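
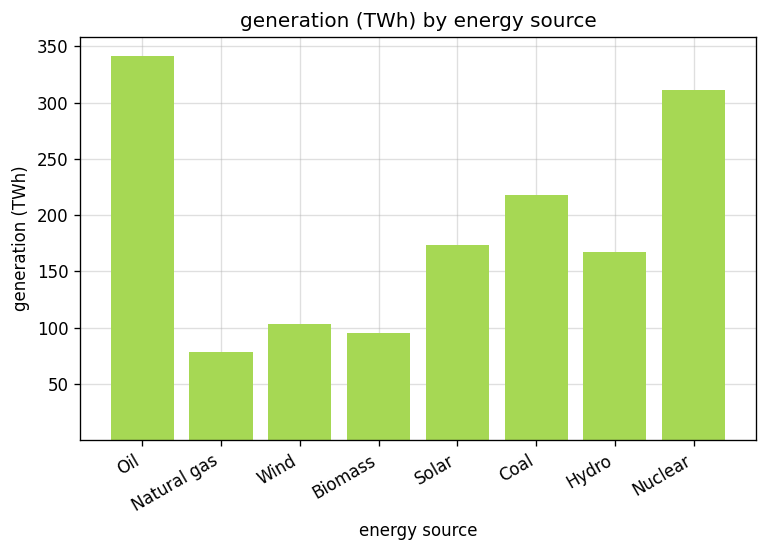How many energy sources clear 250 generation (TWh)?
2

Above 250: Oil, Nuclear.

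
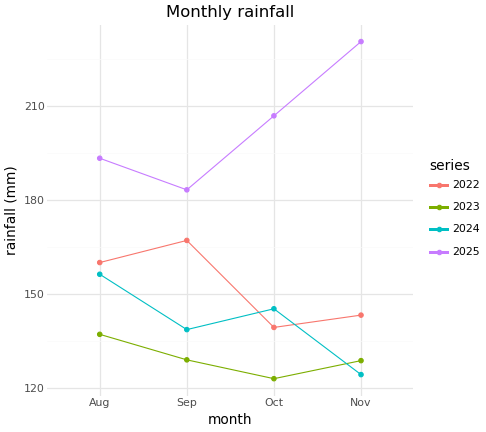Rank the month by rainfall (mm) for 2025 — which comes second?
Top 3 for 2025: Nov ≈ 230, Oct ≈ 210, Aug ≈ 190.

Oct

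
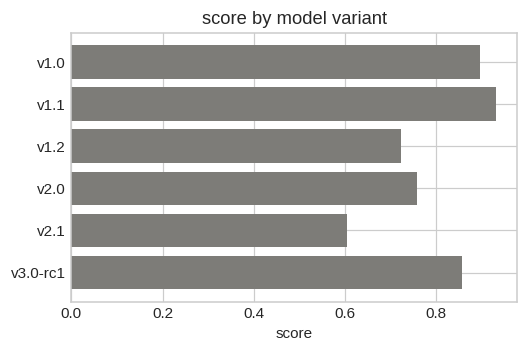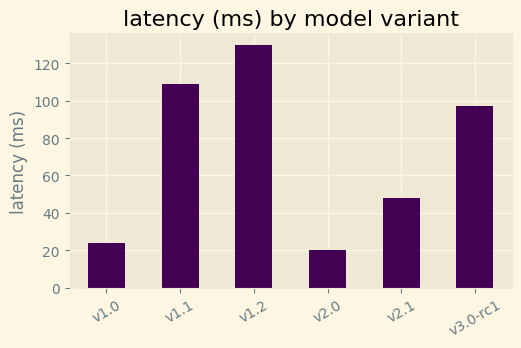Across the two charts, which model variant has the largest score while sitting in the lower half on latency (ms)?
Chart 2 median latency (ms) ≈ 80; below-median model variants: v1.0, v2.0, v2.1. Among those, v1.0 has the highest score (≈ 0.9).

v1.0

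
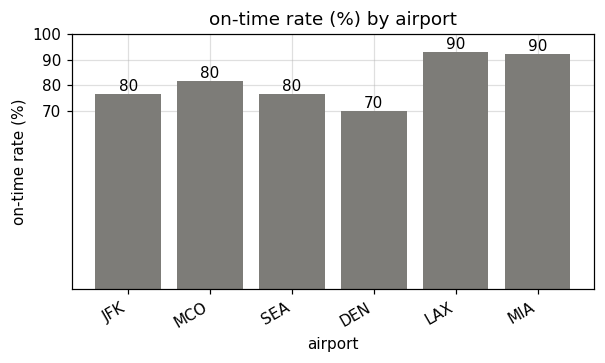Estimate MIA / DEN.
MIA ≈ 90, DEN ≈ 70; 90/70 ≈ 1.29.

≈ 1.29×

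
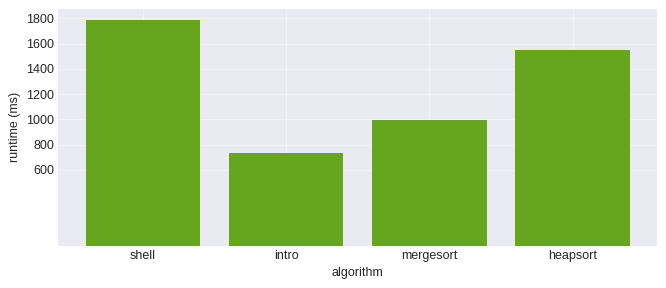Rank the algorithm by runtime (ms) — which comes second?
Top 3: shell ≈ 1800, heapsort ≈ 1600, mergesort ≈ 1000.

heapsort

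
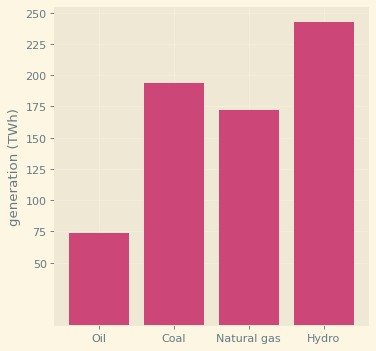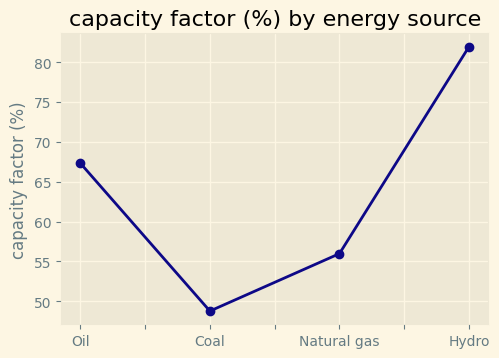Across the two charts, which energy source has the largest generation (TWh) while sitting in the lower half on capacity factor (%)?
Coal

Chart 2 median capacity factor (%) ≈ 60; below-median energy sources: Coal, Natural gas. Among those, Coal has the highest generation (TWh) (≈ 200).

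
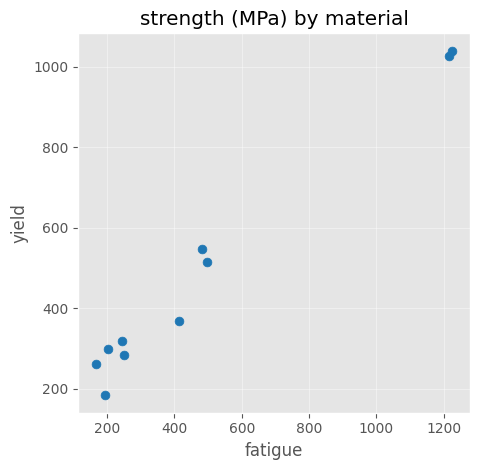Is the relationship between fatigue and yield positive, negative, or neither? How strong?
positive, strong

Points are positively correlated; strong (|r| ≈ 1.0).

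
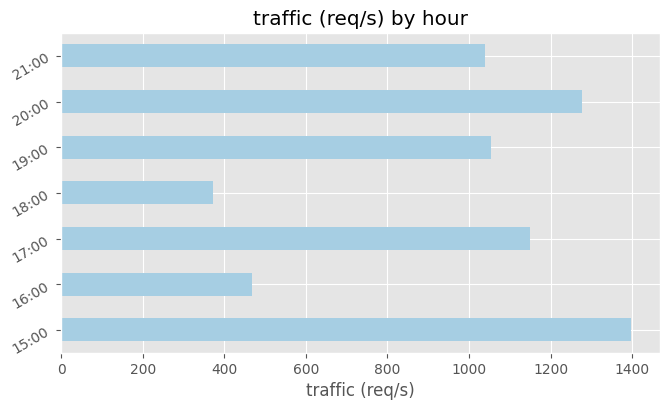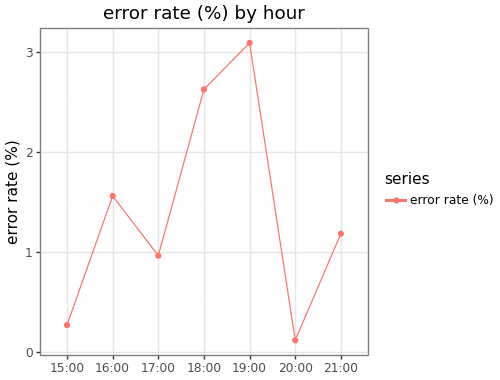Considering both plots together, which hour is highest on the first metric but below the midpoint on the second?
Chart 2 median error rate (%) ≈ 1; below-median hours: 15:00, 17:00, 20:00. Among those, 15:00 has the highest traffic (req/s) (≈ 1400).

15:00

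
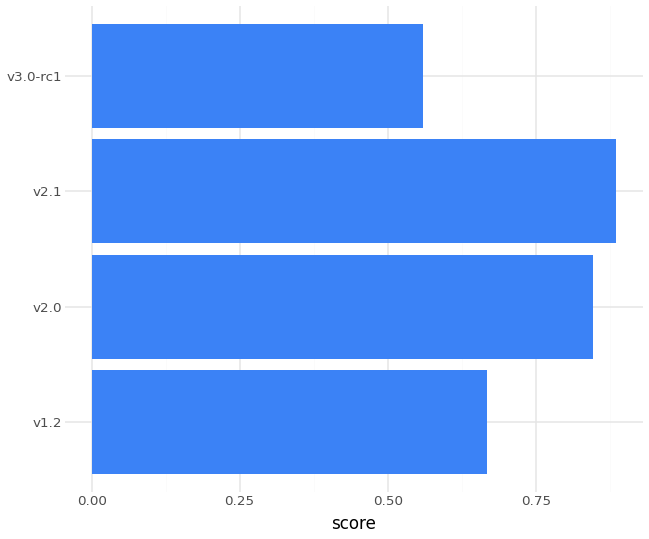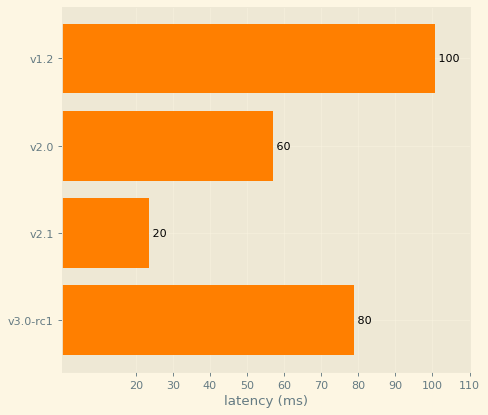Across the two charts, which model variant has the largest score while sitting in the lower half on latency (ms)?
Chart 2 median latency (ms) ≈ 70; below-median model variants: v2.0, v2.1. Among those, v2.1 has the highest score (≈ 0.9).

v2.1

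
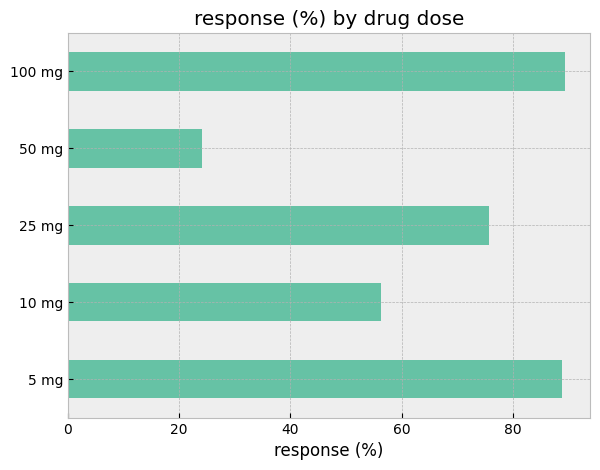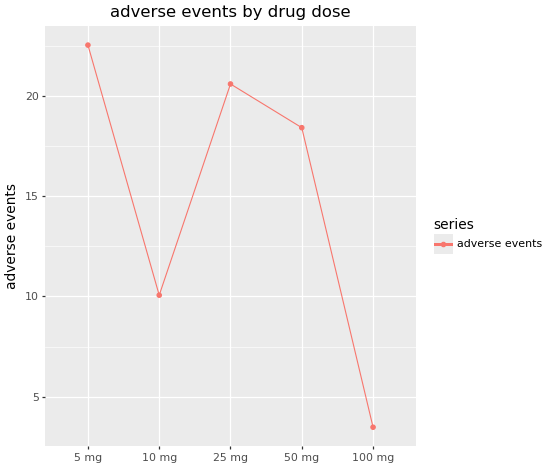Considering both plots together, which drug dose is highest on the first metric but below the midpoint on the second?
100 mg

Chart 2 median adverse events ≈ 20; below-median drug doses: 10 mg, 100 mg. Among those, 100 mg has the highest response (%) (≈ 90).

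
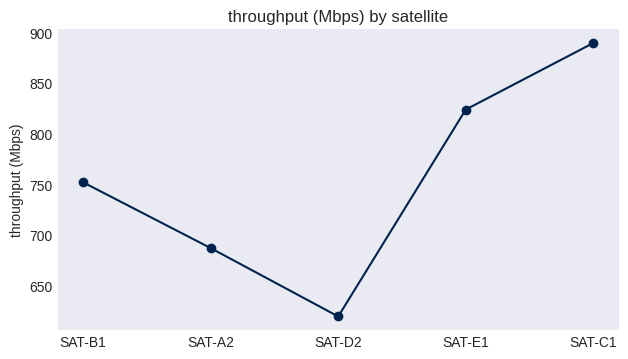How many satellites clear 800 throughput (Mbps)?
Above 800: SAT-E1, SAT-C1.

2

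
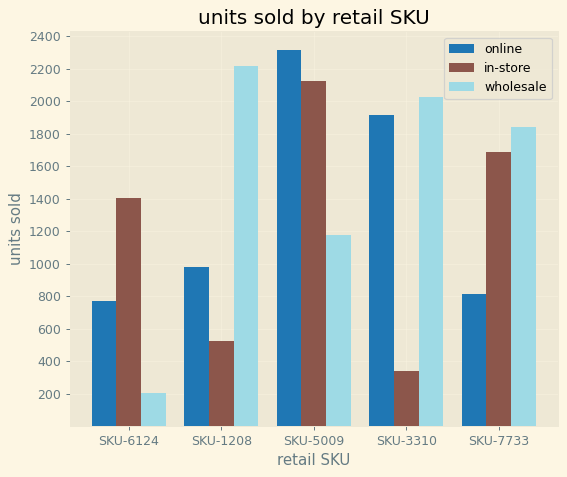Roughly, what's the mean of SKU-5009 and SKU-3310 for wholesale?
(1200 + 2000) / 2 ≈ 1600.

≈ 1600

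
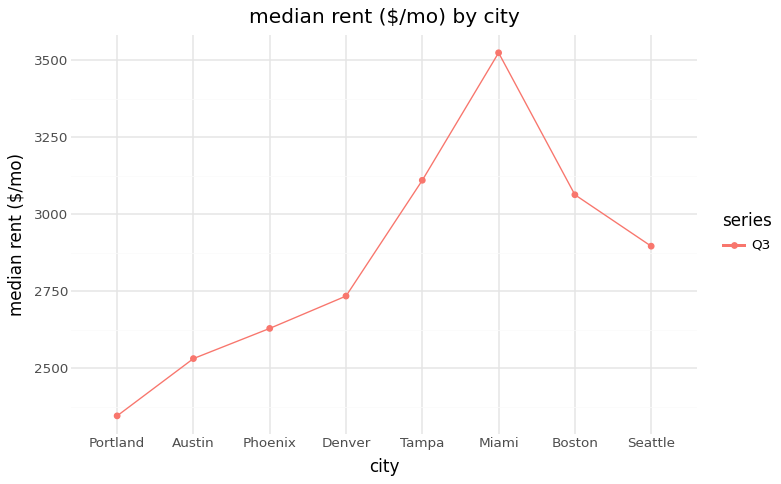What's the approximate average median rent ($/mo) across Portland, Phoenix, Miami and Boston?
(2300 + 2600 + 3500 + 3100) / 4 ≈ 2875.

≈ 2875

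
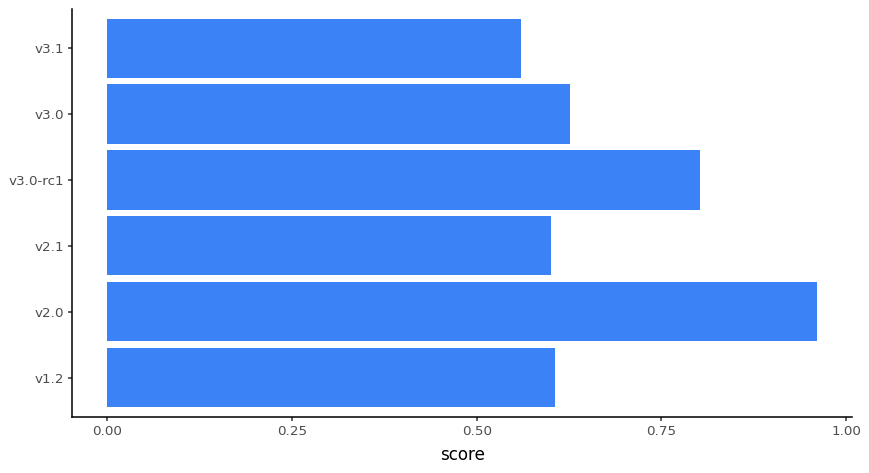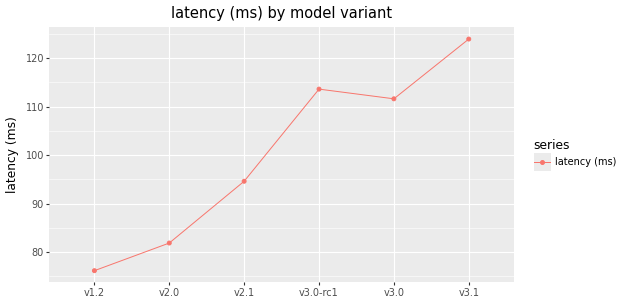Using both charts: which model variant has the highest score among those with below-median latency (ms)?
v2.0

Chart 2 median latency (ms) ≈ 100; below-median model variants: v1.2, v2.0, v2.1. Among those, v2.0 has the highest score (≈ 1).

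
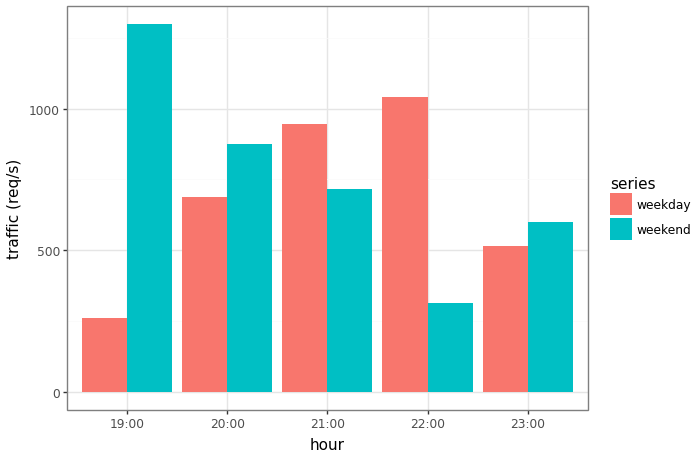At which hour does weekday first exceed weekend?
21:00

20:00: weekday ≈ 600 vs weekend ≈ 800 (not yet); 21:00: weekday ≈ 1000 vs weekend ≈ 800 (first crossover).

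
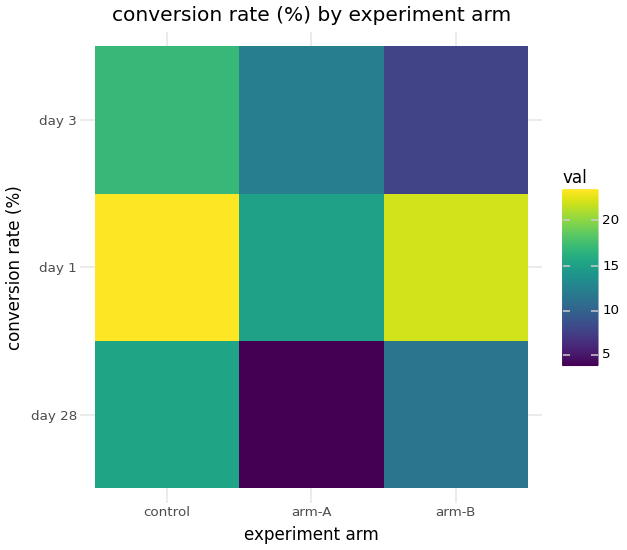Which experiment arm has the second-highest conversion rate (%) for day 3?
Top 3 for day 3: control ≈ 18, arm-A ≈ 12, arm-B ≈ 8.

arm-A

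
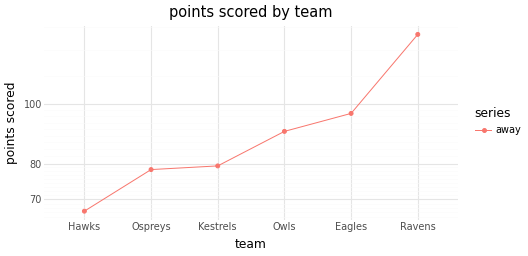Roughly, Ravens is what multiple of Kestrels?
≈ 1.62×

Ravens ≈ 130, Kestrels ≈ 80; 130/80 ≈ 1.62.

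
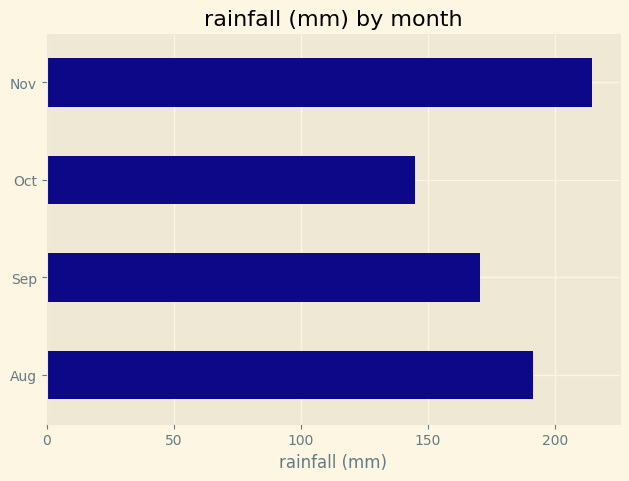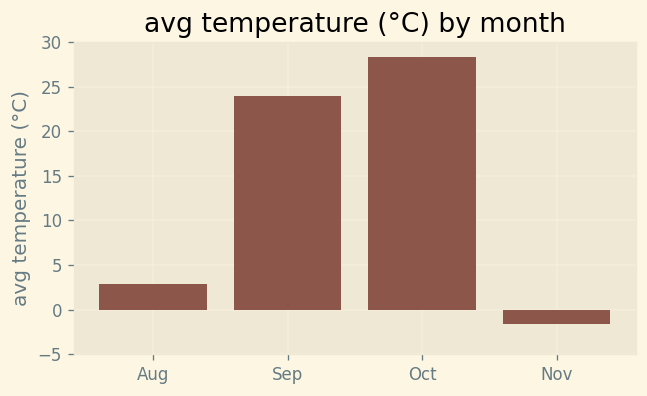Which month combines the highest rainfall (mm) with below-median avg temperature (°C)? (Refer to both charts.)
Nov

Chart 2 median avg temperature (°C) ≈ 15; below-median months: Aug, Nov. Among those, Nov has the highest rainfall (mm) (≈ 220).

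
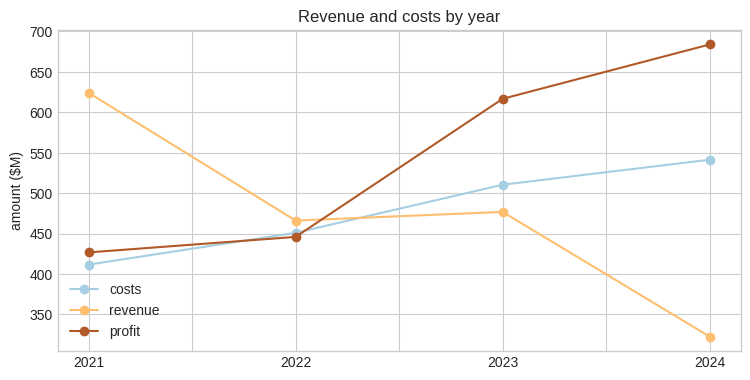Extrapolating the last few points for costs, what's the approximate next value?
≈ 600

Last three: 450, 500, 550 → slope ≈ 50/step → next ≈ 600.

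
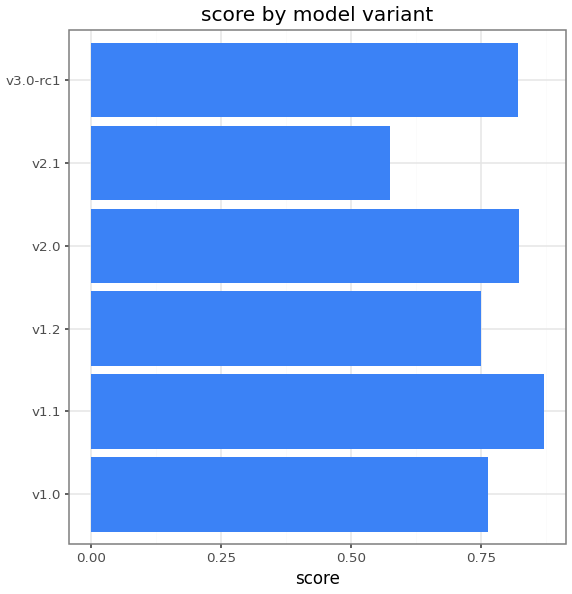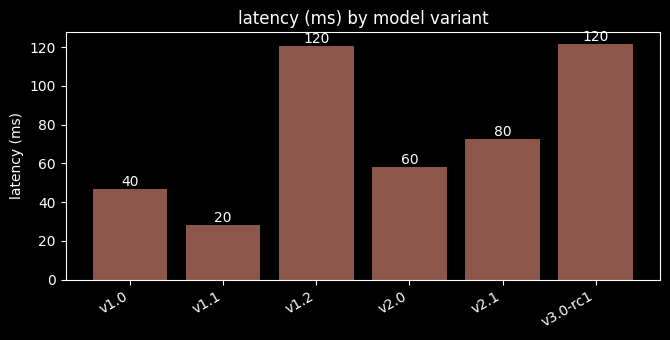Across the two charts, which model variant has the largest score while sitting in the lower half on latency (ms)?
v1.1

Chart 2 median latency (ms) ≈ 60; below-median model variants: v1.0, v1.1, v2.0. Among those, v1.1 has the highest score (≈ 0.9).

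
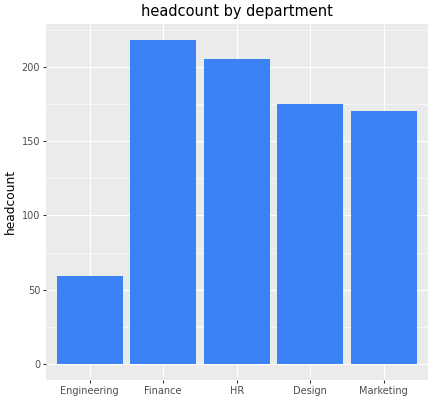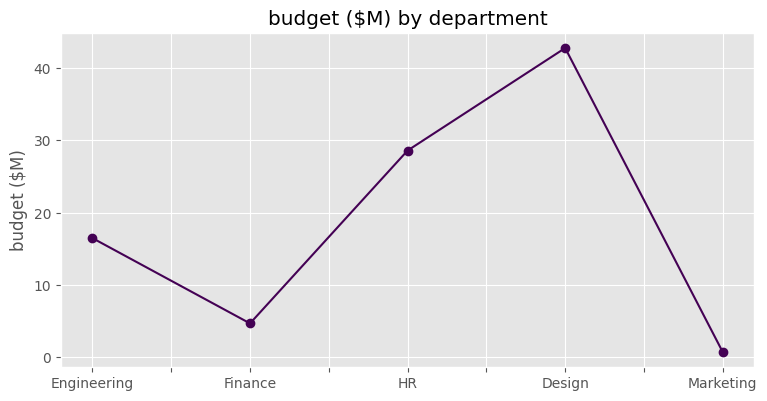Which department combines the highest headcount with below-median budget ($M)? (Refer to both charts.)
Finance

Chart 2 median budget ($M) ≈ 15; below-median departments: Finance, Marketing. Among those, Finance has the highest headcount (≈ 220).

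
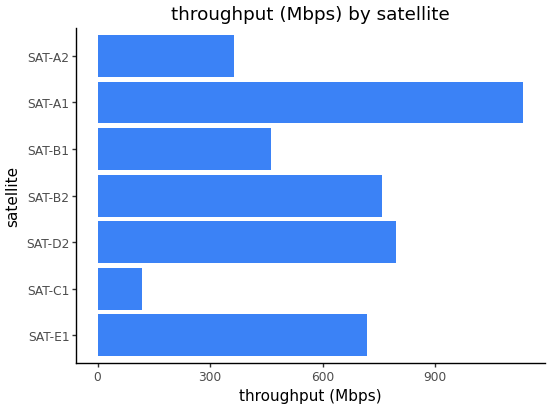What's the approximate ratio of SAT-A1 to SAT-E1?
≈ 1.57×

SAT-A1 ≈ 1100, SAT-E1 ≈ 700; 1100/700 ≈ 1.57.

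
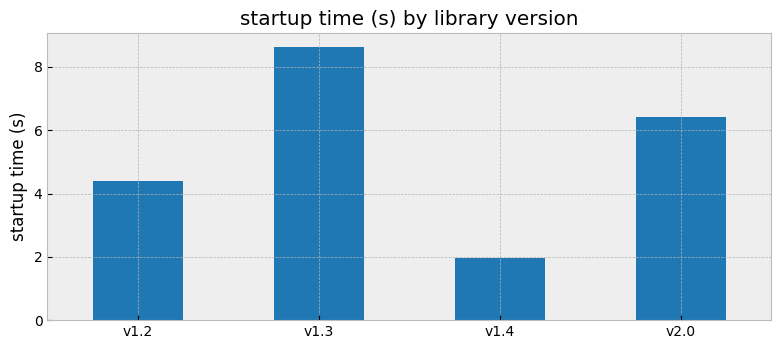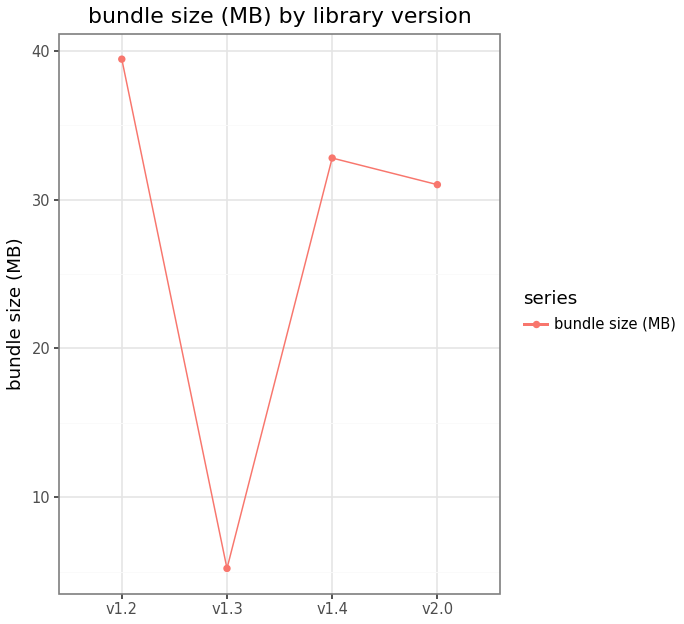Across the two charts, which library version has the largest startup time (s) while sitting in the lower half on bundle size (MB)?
v1.3

Chart 2 median bundle size (MB) ≈ 30; below-median library versions: v1.3, v2.0. Among those, v1.3 has the highest startup time (s) (≈ 9).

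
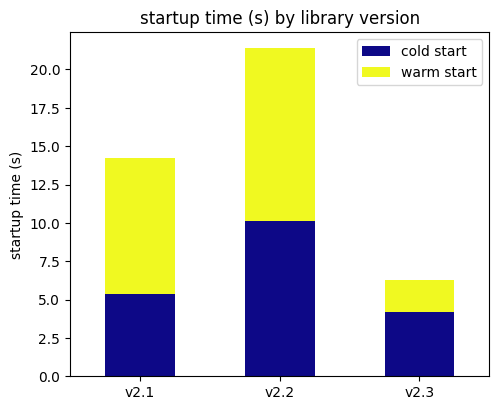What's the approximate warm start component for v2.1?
warm start top ≈ 14, bottom ≈ 6; segment ≈ 8.

≈ 8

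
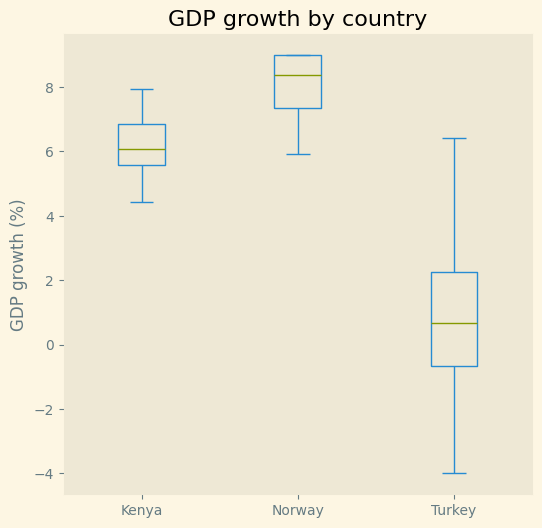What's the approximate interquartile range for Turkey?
Q3 ≈ 2, Q1 ≈ -1; IQR ≈ 3.

≈ 3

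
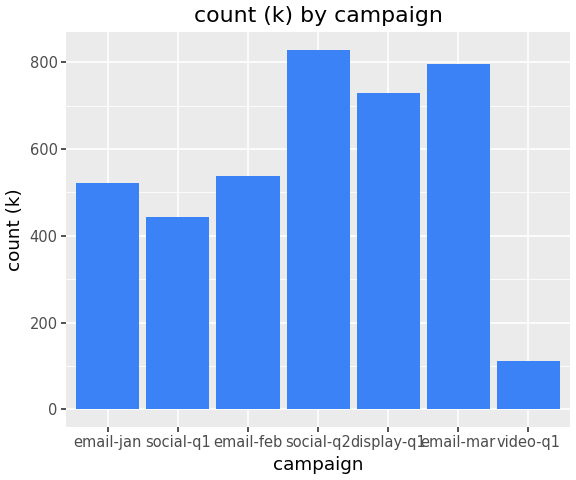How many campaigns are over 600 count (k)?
Above 600: social-q2, display-q1, email-mar.

3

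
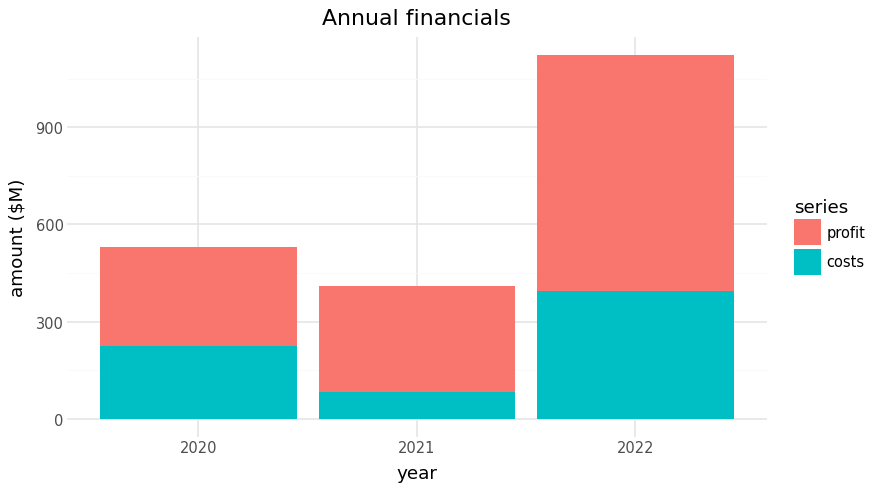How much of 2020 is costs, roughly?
≈ 200

costs top ≈ 200, bottom ≈ 0; segment ≈ 200.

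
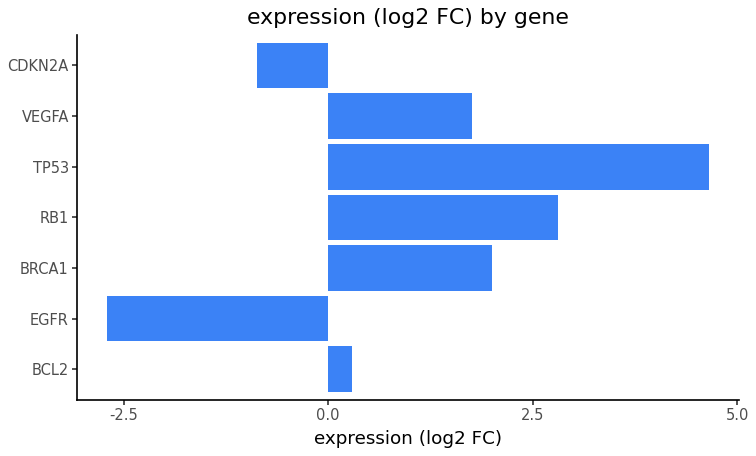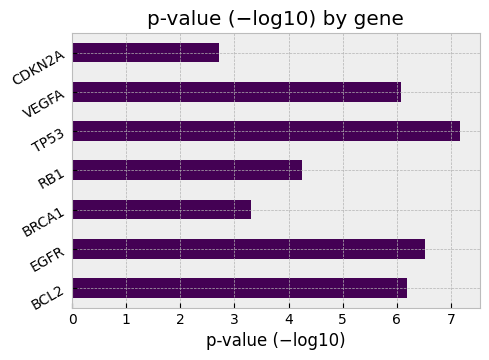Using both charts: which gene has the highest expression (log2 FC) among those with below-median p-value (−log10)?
Chart 2 median p-value (−log10) ≈ 6; below-median genes: BRCA1, RB1, CDKN2A. Among those, RB1 has the highest expression (log2 FC) (≈ 3).

RB1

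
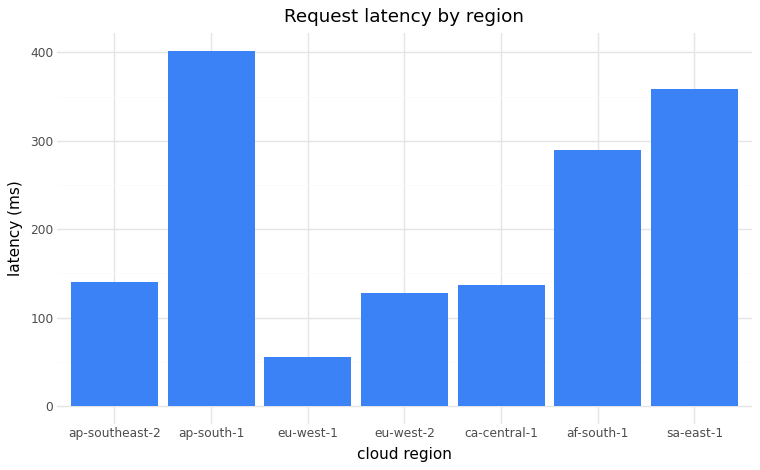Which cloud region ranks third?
af-south-1

Top 4: ap-south-1 ≈ 400, sa-east-1 ≈ 350, af-south-1 ≈ 300, ap-southeast-2 ≈ 150.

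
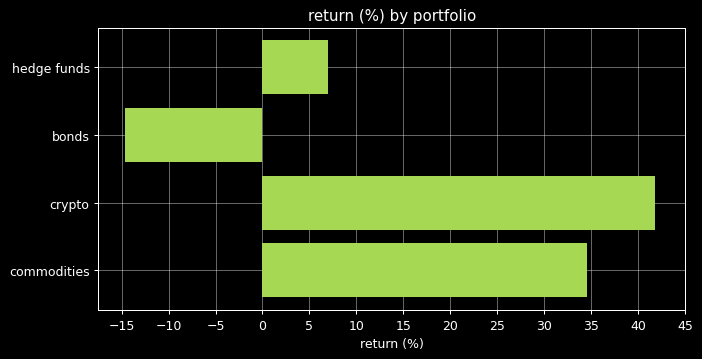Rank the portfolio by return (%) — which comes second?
commodities

Top 3: crypto ≈ 40, commodities ≈ 35, hedge funds ≈ 5.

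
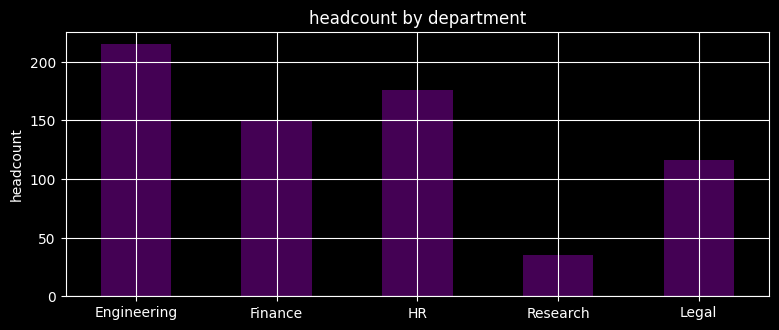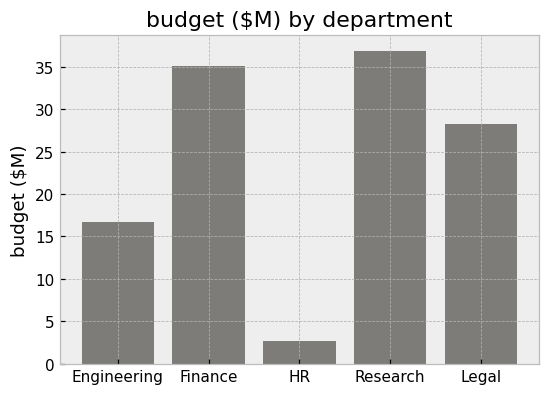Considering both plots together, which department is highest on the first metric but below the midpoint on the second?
Chart 2 median budget ($M) ≈ 30; below-median departments: Engineering, HR. Among those, Engineering has the highest headcount (≈ 220).

Engineering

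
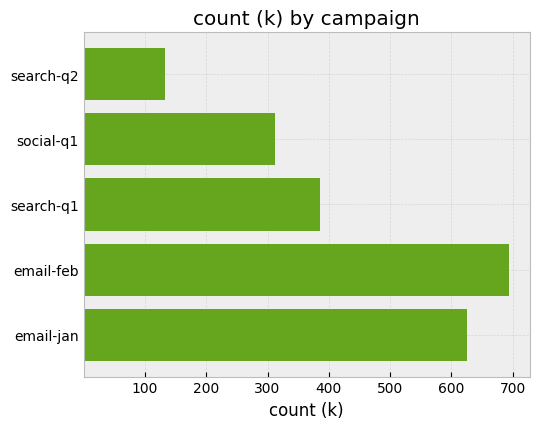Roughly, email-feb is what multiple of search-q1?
email-feb ≈ 700, search-q1 ≈ 400; 700/400 ≈ 1.75.

≈ 1.75×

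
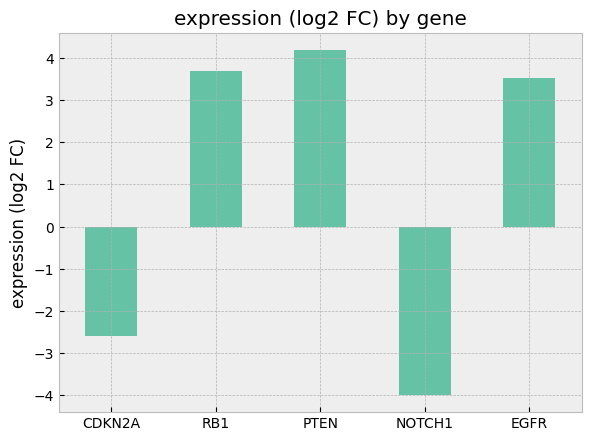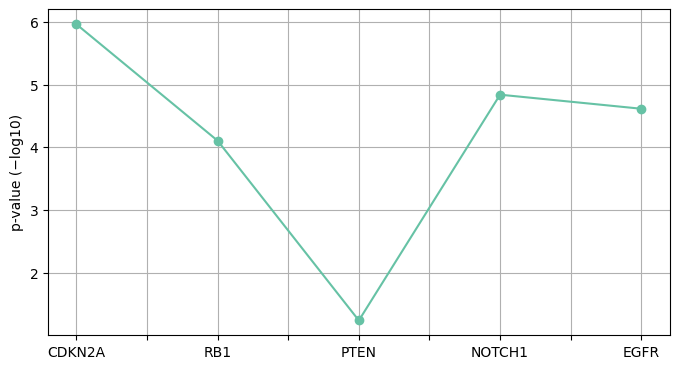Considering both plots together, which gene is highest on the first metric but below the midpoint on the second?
Chart 2 median p-value (−log10) ≈ 5; below-median genes: RB1, PTEN. Among those, PTEN has the highest expression (log2 FC) (≈ 4).

PTEN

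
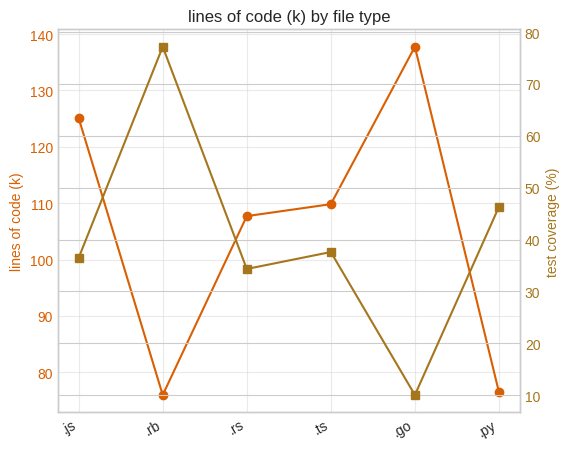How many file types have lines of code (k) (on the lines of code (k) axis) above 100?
4

Above 100: .js, .rs, .ts, .go.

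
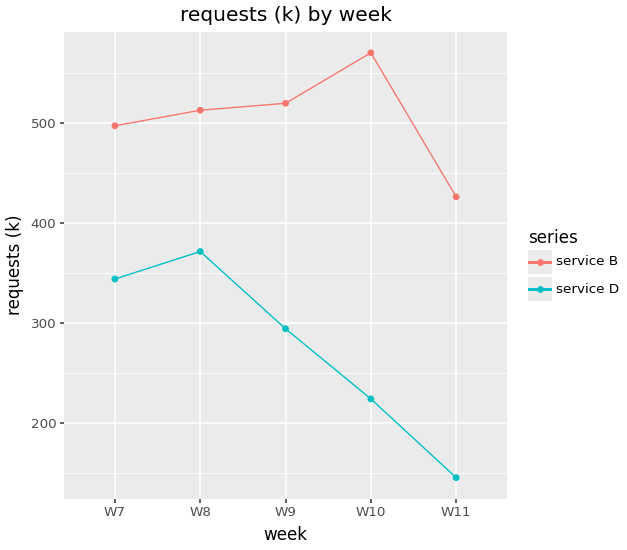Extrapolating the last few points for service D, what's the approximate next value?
≈ 75

Last three: 300, 200, 150 → slope ≈ -75/step → next ≈ 75.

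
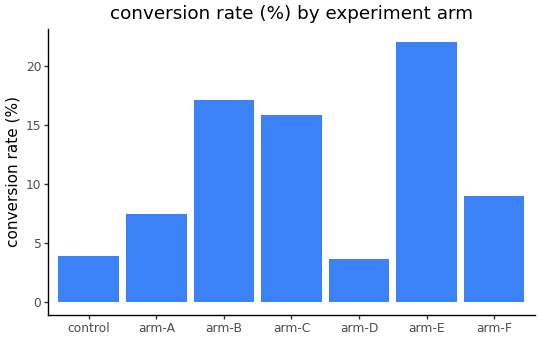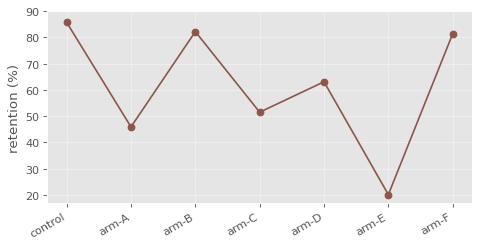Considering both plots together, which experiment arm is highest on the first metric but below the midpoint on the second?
arm-E

Chart 2 median retention (%) ≈ 60; below-median experiment arms: arm-A, arm-C, arm-E. Among those, arm-E has the highest conversion rate (%) (≈ 20).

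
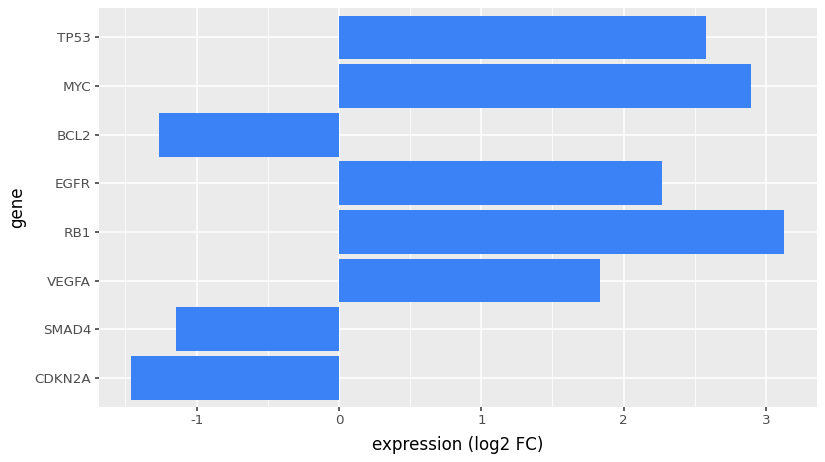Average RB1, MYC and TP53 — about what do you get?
≈ 2.83

(3.0 + 3.0 + 2.5) / 3 ≈ 2.83.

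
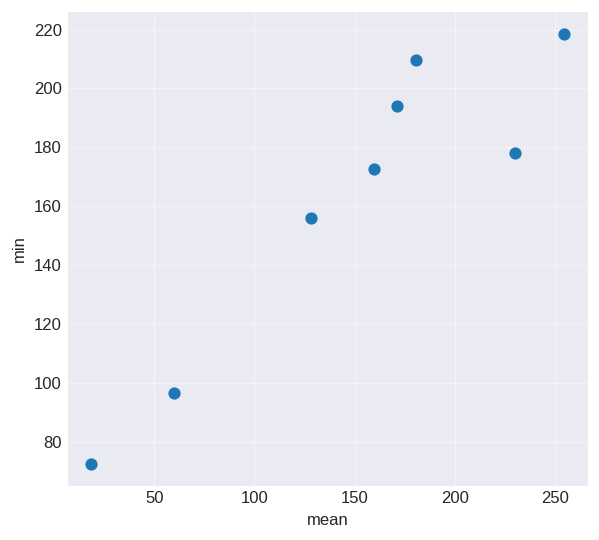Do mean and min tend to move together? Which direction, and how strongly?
positive, strong

Points are positively correlated; strong (|r| ≈ 0.9).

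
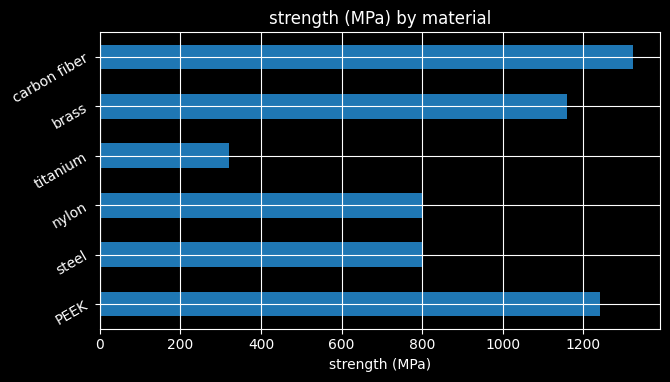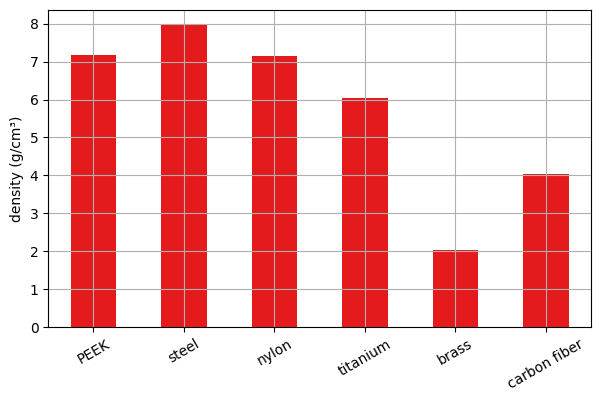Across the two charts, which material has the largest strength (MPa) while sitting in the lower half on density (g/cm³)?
carbon fiber

Chart 2 median density (g/cm³) ≈ 7; below-median materials: titanium, brass, carbon fiber. Among those, carbon fiber has the highest strength (MPa) (≈ 1400).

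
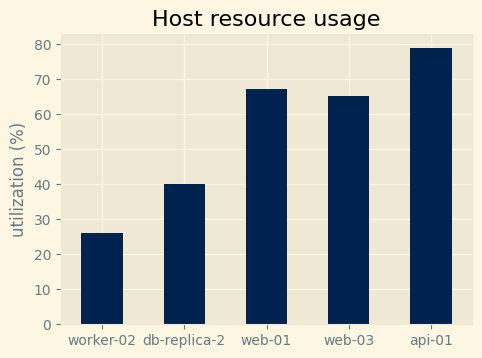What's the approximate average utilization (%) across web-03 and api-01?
(70 + 80) / 2 ≈ 75.

≈ 75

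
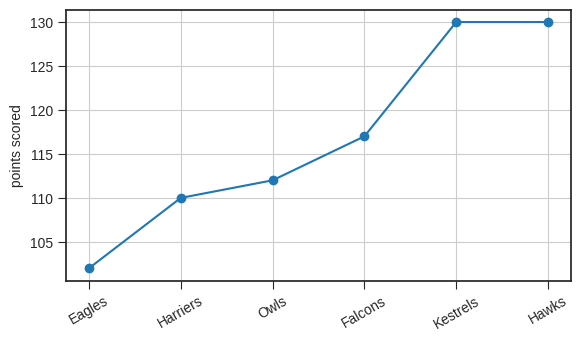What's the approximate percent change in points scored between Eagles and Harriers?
Eagles ≈ 100, Harriers ≈ 110; (110 − 100) / 100 ≈ +10%.

≈ +10%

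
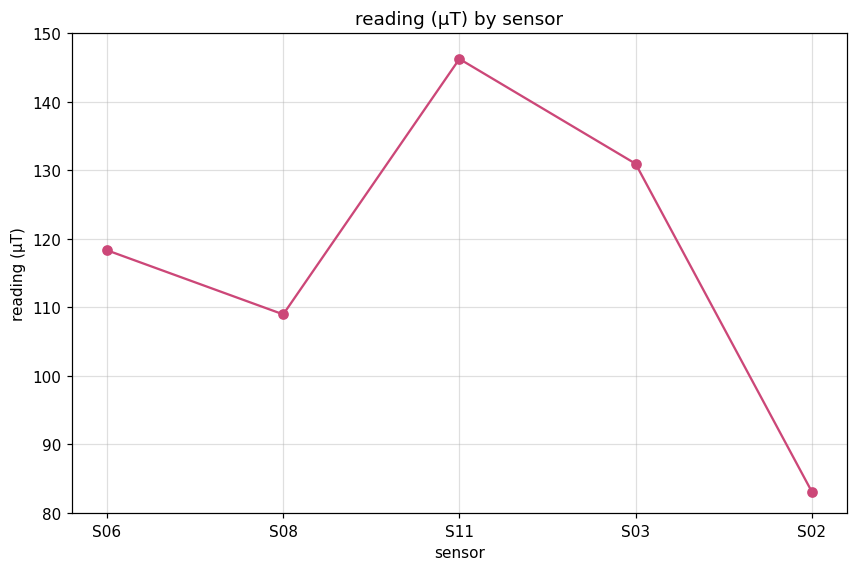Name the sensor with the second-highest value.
S03

Top 3: S11 ≈ 150, S03 ≈ 130, S06 ≈ 120.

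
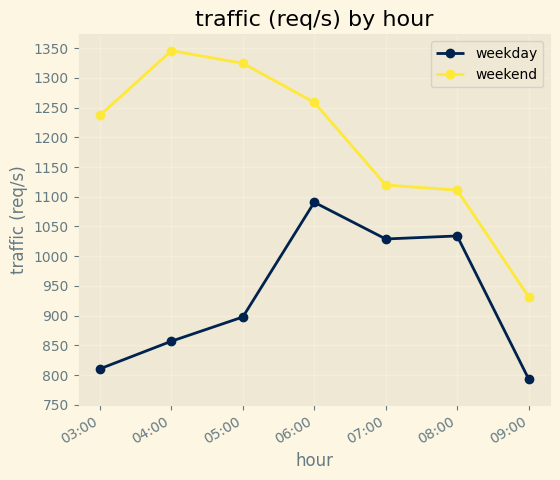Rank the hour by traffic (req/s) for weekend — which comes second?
05:00

Top 3 for weekend: 04:00 ≈ 1350, 05:00 ≈ 1300, 06:00 ≈ 1250.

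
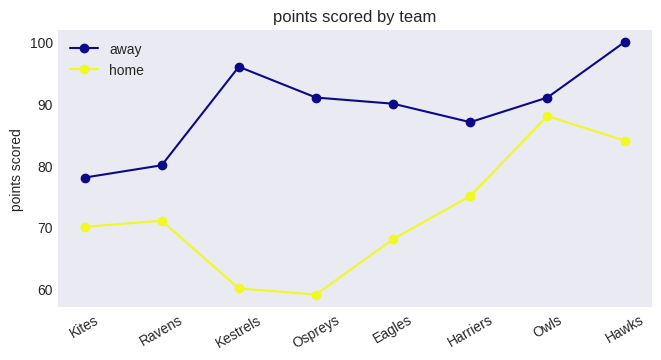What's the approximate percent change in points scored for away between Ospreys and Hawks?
Ospreys ≈ 90, Hawks ≈ 100; (100 − 90) / 90 ≈ +11.1%.

≈ +11.1%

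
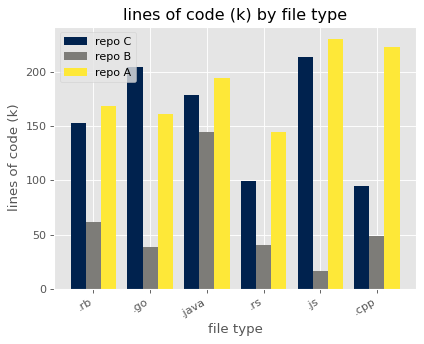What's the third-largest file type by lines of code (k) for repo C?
Top 4 for repo C: .js ≈ 220, .go ≈ 200, .java ≈ 180, .rb ≈ 160.

.java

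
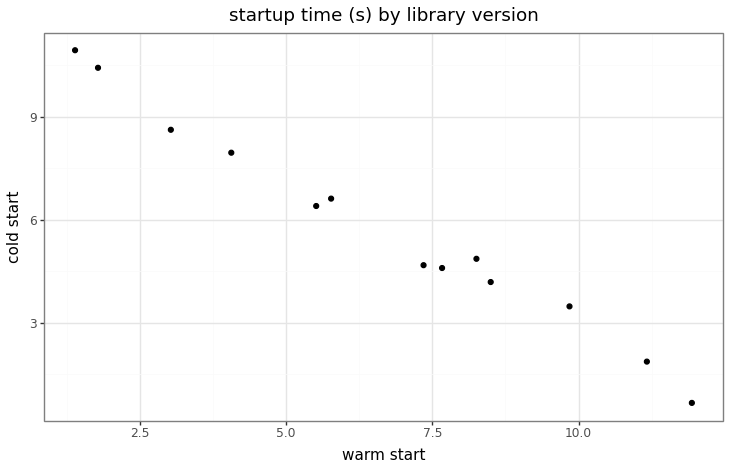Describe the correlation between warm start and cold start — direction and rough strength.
negative, strong

Points are negatively correlated; strong (|r| ≈ 1.0).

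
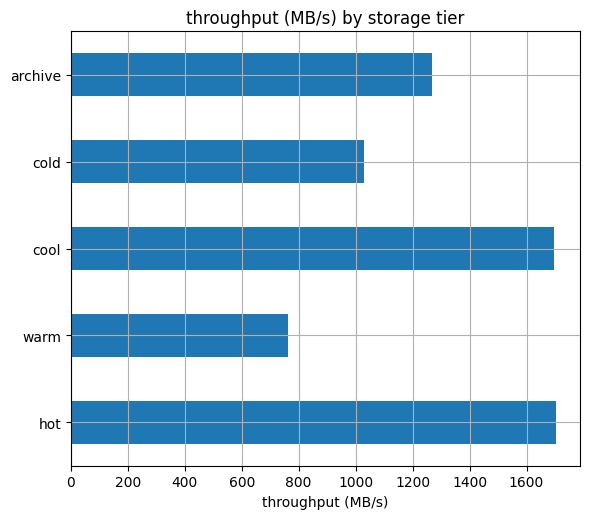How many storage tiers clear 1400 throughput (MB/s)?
Above 1400: hot, cool.

2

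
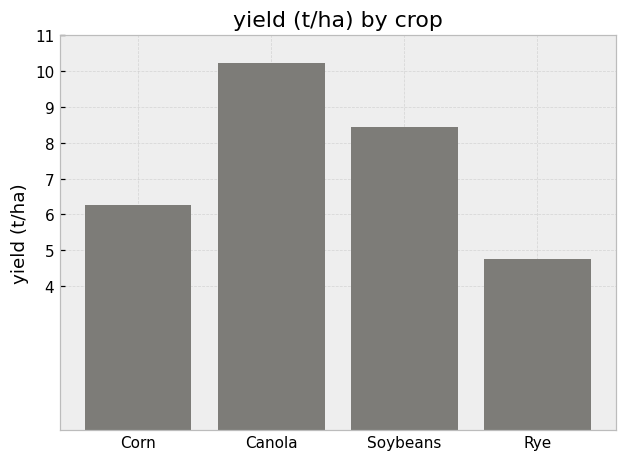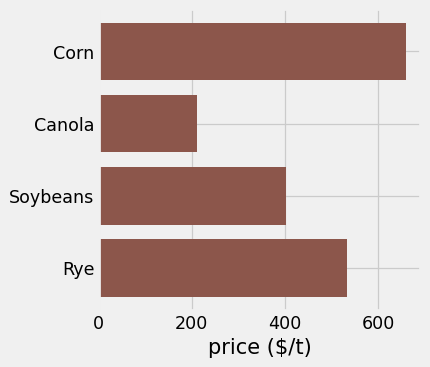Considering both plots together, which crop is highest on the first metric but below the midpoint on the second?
Chart 2 median price ($/t) ≈ 500; below-median crops: Canola, Soybeans. Among those, Canola has the highest yield (t/ha) (≈ 10).

Canola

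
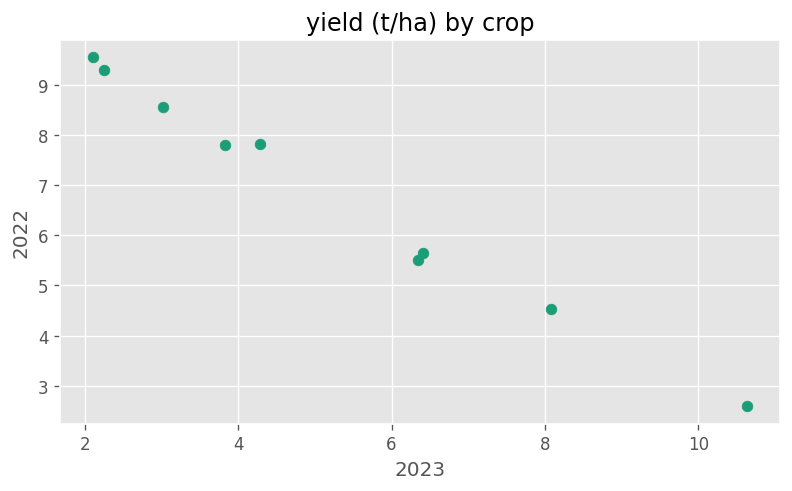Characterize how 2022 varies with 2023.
Points are negatively correlated; strong (|r| ≈ 1.0).

negative, strong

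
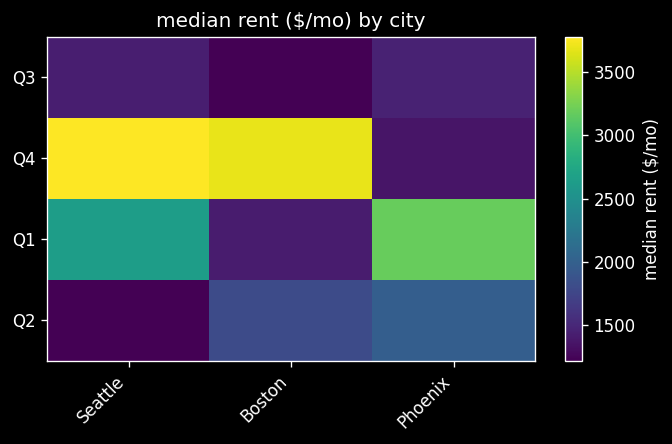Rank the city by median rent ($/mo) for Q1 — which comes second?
Top 3 for Q1: Phoenix ≈ 3000, Seattle ≈ 2500, Boston ≈ 1500.

Seattle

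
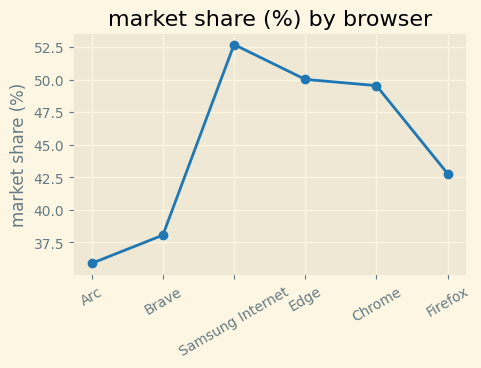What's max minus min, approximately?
Max Samsung Internet ≈ 52, min Arc ≈ 36; range ≈ 16.

≈ 16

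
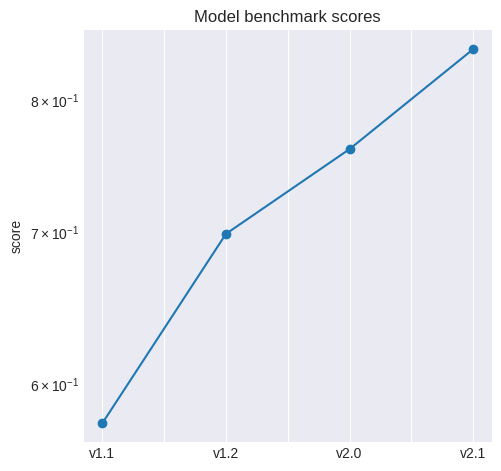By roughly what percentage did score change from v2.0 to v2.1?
≈ +13.3%

v2.0 ≈ 0.75, v2.1 ≈ 0.85; (0.85 − 0.75) / 0.75 ≈ +13.3%.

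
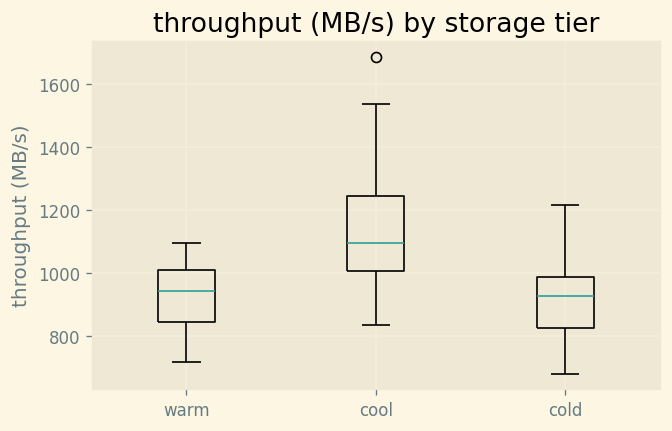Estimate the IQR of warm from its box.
Q3 ≈ 1020, Q1 ≈ 840; IQR ≈ 180.

≈ 180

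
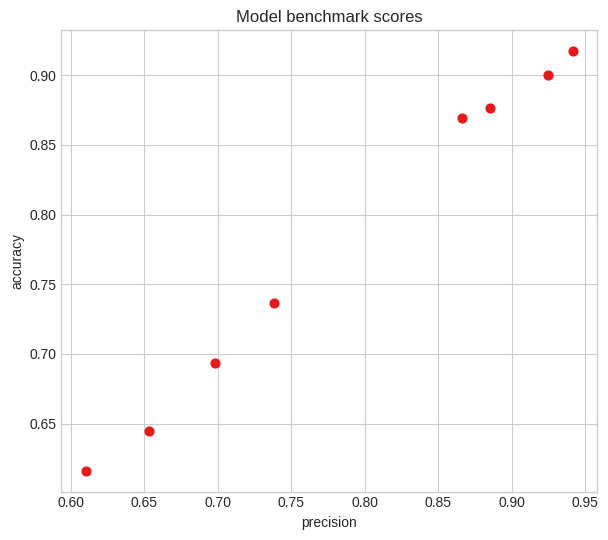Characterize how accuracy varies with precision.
positive, strong

Points are positively correlated; strong (|r| ≈ 1.0).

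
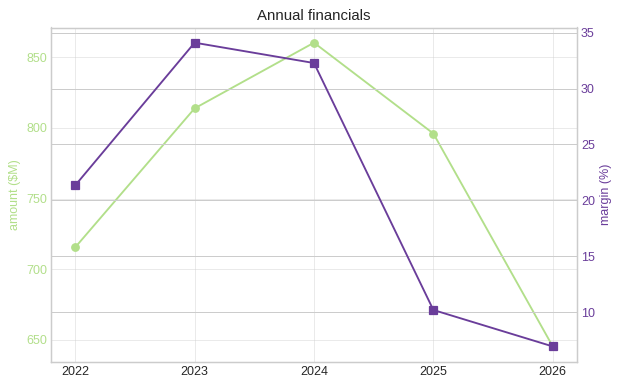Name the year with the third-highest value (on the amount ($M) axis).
2025

Top 4 (on the amount ($M) axis): 2024 ≈ 860, 2023 ≈ 820, 2025 ≈ 800, 2022 ≈ 720.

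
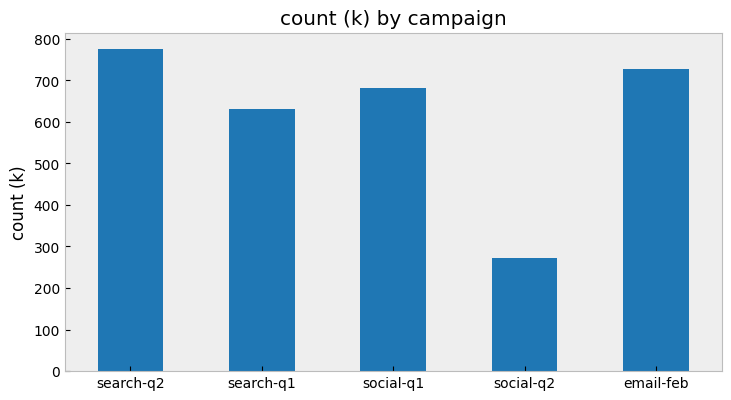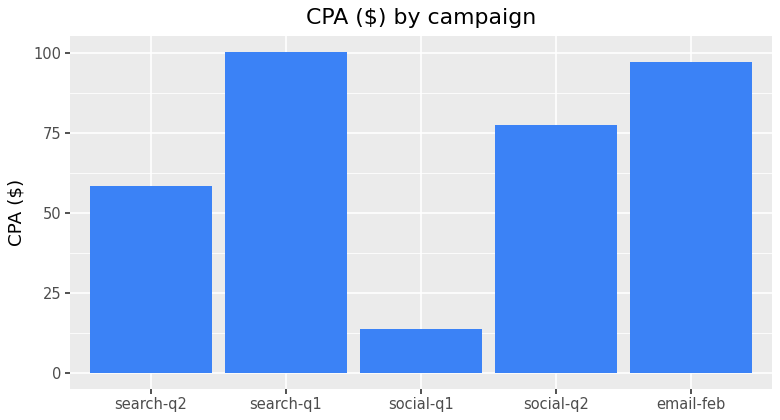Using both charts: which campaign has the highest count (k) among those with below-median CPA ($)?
Chart 2 median CPA ($) ≈ 80; below-median campaigns: search-q2, social-q1. Among those, search-q2 has the highest count (k) (≈ 800).

search-q2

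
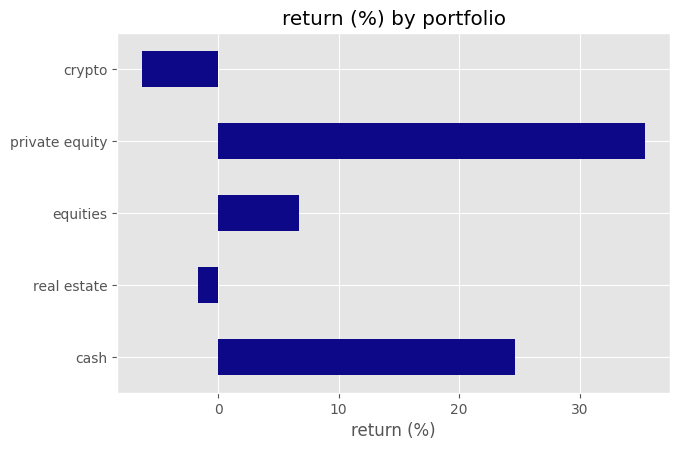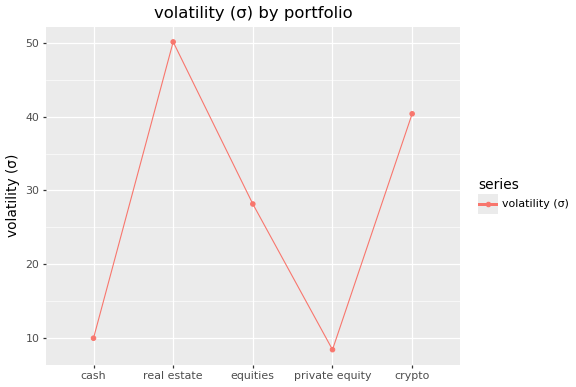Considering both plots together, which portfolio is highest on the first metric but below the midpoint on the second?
private equity

Chart 2 median volatility (σ) ≈ 30; below-median portfolios: cash, private equity. Among those, private equity has the highest return (%) (≈ 35).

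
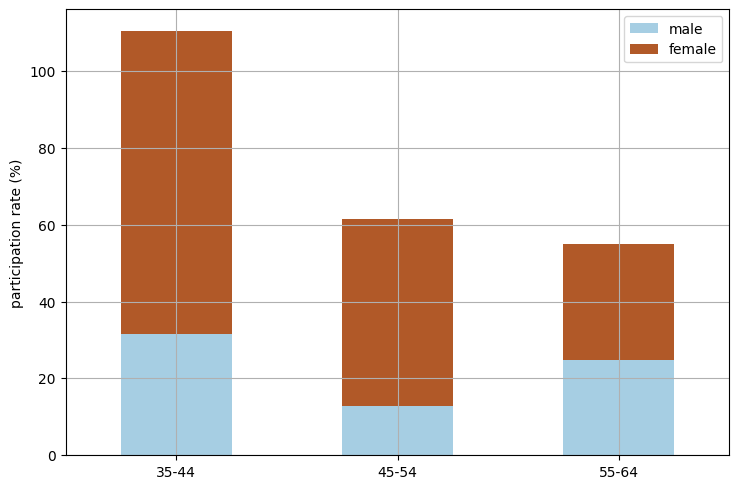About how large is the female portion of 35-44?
≈ 80

female top ≈ 110, bottom ≈ 30; segment ≈ 80.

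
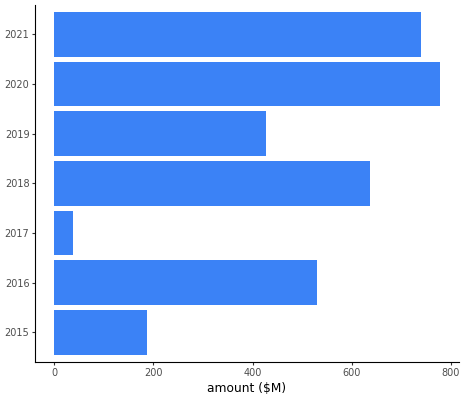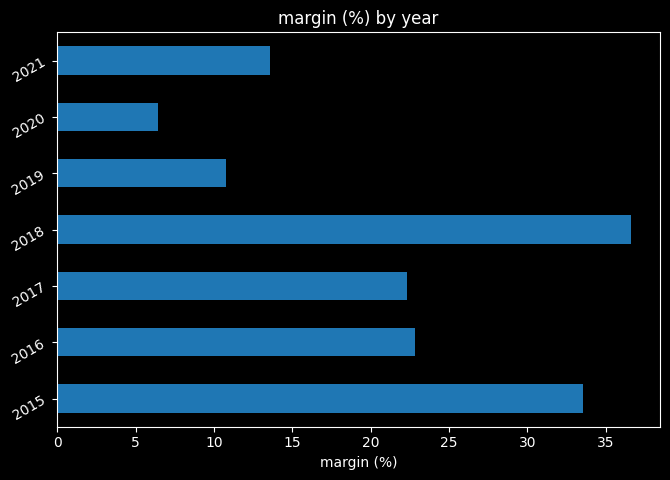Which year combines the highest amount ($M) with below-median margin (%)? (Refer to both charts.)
Chart 2 median margin (%) ≈ 20; below-median years: 2019, 2020, 2021. Among those, 2020 has the highest amount ($M) (≈ 800).

2020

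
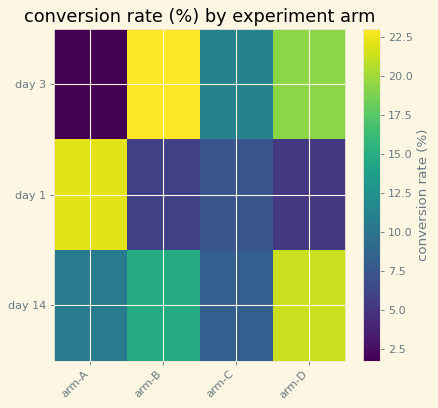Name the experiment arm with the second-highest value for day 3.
arm-D

Top 3 for day 3: arm-B ≈ 24, arm-D ≈ 20, arm-C ≈ 12.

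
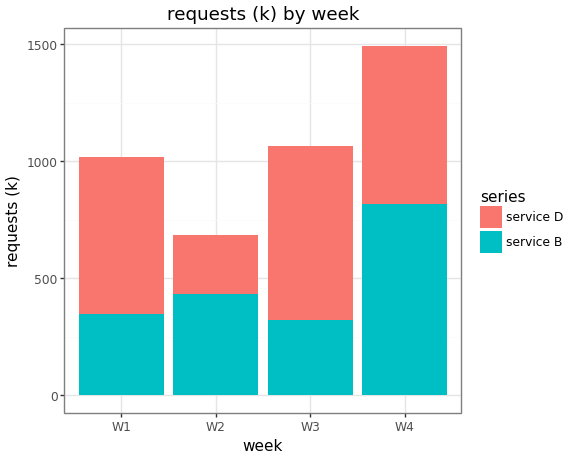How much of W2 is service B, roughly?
≈ 400

service B top ≈ 400, bottom ≈ 0; segment ≈ 400.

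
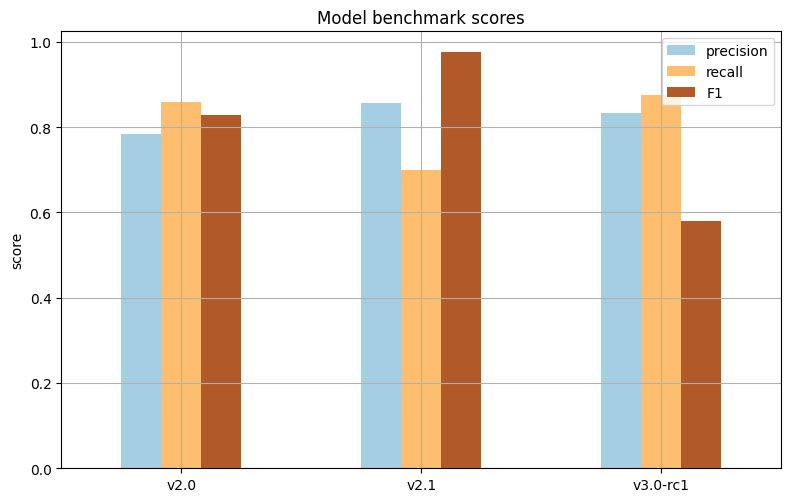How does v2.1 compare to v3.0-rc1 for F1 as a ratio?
v2.1 ≈ 1.0, v3.0-rc1 ≈ 0.6; 1.0/0.6 ≈ 1.67.

≈ 1.67×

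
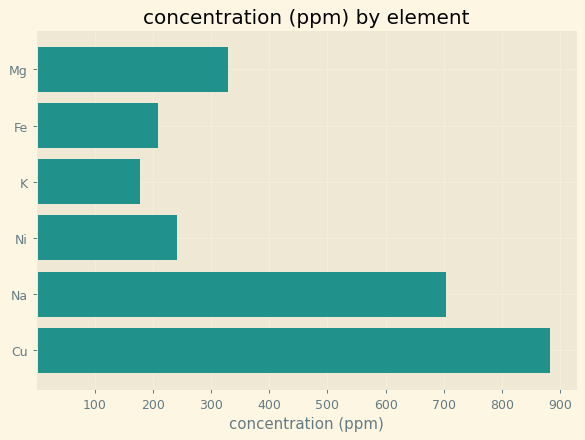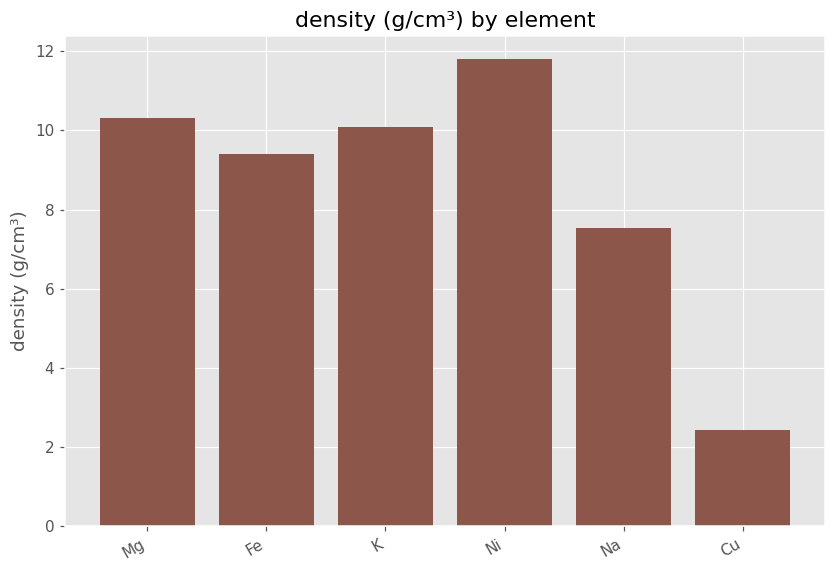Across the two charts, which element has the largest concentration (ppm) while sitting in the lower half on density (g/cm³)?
Cu

Chart 2 median density (g/cm³) ≈ 10; below-median elements: Fe, Na, Cu. Among those, Cu has the highest concentration (ppm) (≈ 900).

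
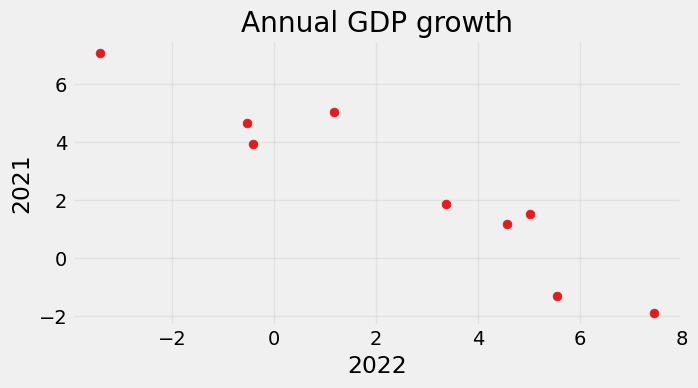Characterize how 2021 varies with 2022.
Points are negatively correlated; strong (|r| ≈ 1.0).

negative, strong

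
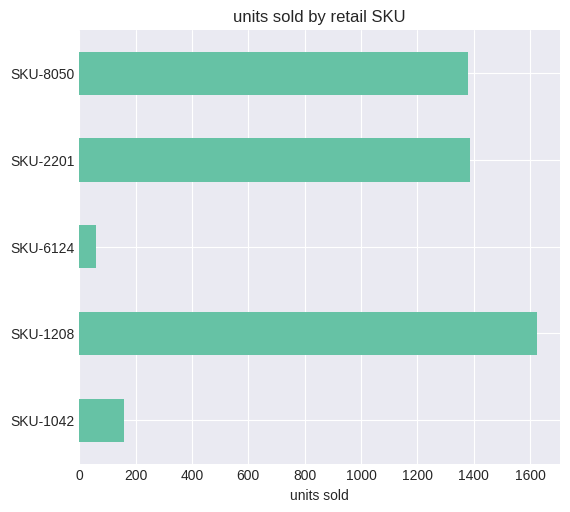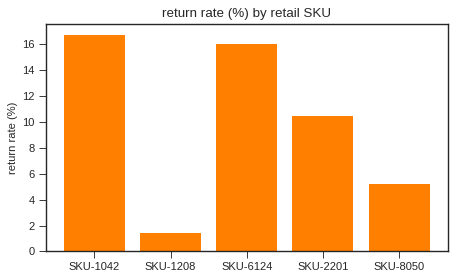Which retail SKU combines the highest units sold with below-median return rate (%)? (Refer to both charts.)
Chart 2 median return rate (%) ≈ 10; below-median retail SKUs: SKU-1208, SKU-8050. Among those, SKU-1208 has the highest units sold (≈ 1600).

SKU-1208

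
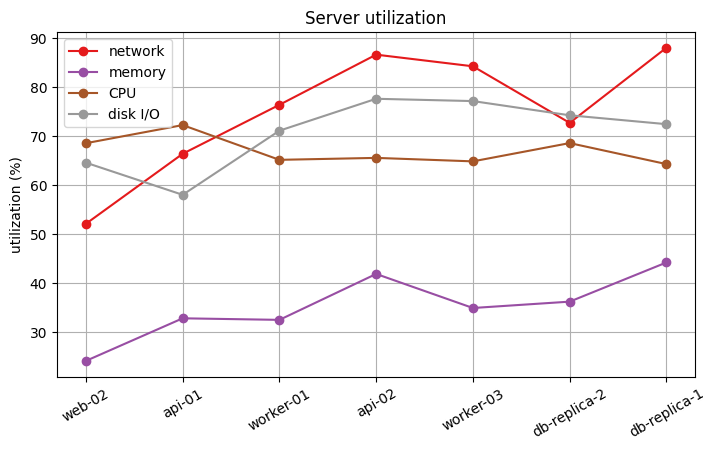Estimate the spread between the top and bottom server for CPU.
≈ 10

Max api-01 ≈ 70, min db-replica-1 ≈ 60; range ≈ 10.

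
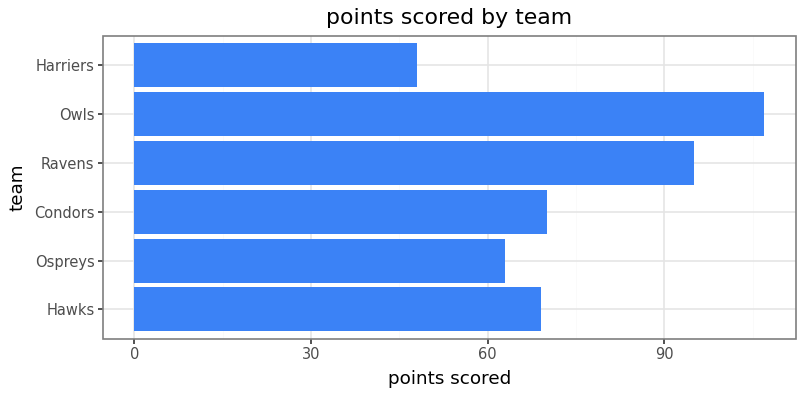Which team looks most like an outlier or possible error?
Owls

Owls ≈ 110; the rest sit between ≈ 50 and ≈ 100.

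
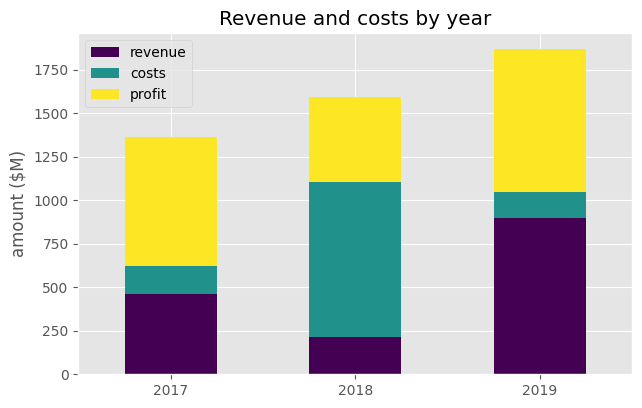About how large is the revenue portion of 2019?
≈ 800

revenue top ≈ 800, bottom ≈ 0; segment ≈ 800.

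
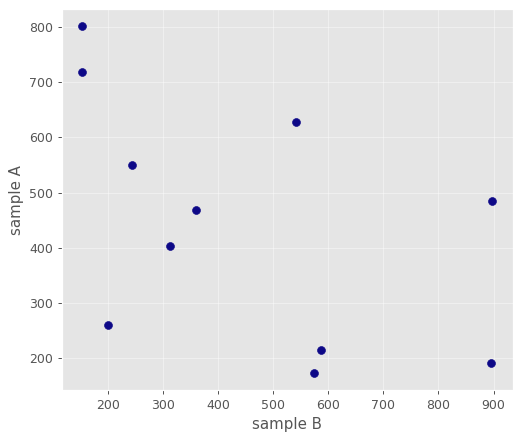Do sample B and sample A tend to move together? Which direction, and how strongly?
Points are negatively correlated; moderate (|r| ≈ 0.5).

negative, moderate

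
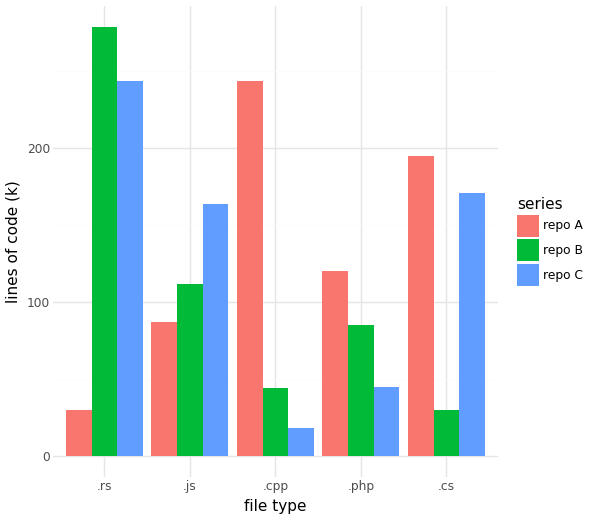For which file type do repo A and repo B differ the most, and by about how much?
.rs: repo A ≈ 25, repo B ≈ 275 → gap ≈ 250. Next-largest (.cpp) is only ≈ 200.

.rs, ≈ 250 k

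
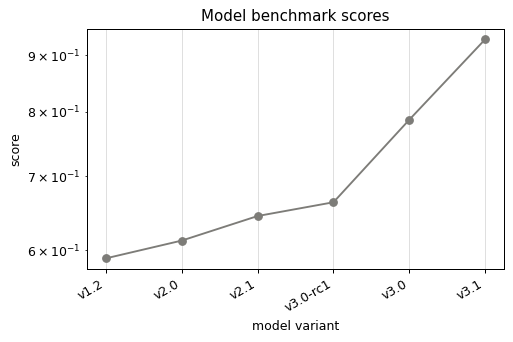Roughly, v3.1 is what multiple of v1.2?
v3.1 ≈ 0.95, v1.2 ≈ 0.60; 0.95/0.60 ≈ 1.58.

≈ 1.58×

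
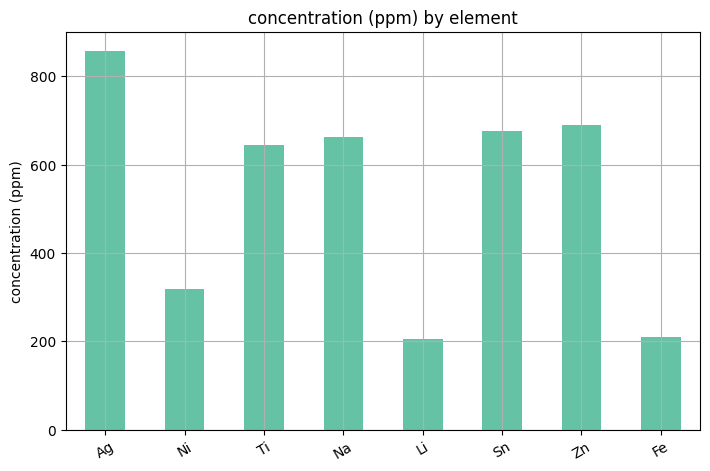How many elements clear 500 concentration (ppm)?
Above 500: Ag, Ti, Na, Sn, Zn.

5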